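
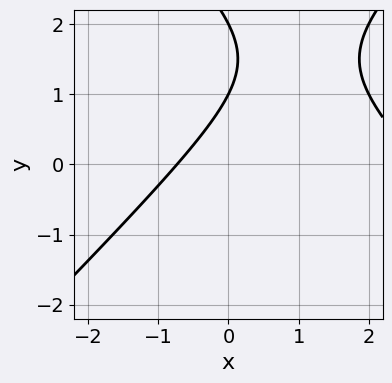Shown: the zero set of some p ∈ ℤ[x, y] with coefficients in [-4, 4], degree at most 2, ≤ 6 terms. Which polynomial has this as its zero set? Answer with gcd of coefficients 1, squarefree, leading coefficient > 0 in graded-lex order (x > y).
1. The degree is 2 — no degree-1 curve has this shape.
2. Reading off the gridlines: among the integer gridlines, it crosses the y-axis at y ∈ {1, 2}.
3. The integer polynomial consistent with all of this is the stated p.

x^2 - y^2 - 2*x + 3*y - 2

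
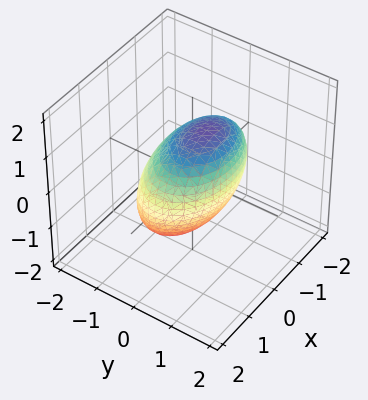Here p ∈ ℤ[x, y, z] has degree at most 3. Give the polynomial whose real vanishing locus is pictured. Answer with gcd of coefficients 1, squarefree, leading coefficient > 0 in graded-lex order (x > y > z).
(a) deg p = 2. The shape is more complex than any degree-1 surface.
(b) Checking where it meets the axes: among the integer gridlines, it crosses the y-axis at y ∈ {-1, 1}.
(c) These observations pin down the coefficients.

x^2 + 2*y^2 - y*z + z^2 - 2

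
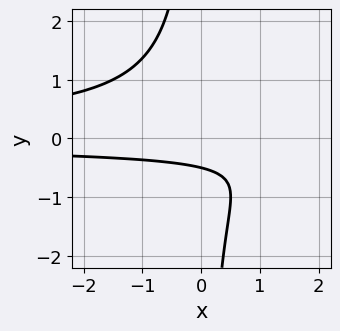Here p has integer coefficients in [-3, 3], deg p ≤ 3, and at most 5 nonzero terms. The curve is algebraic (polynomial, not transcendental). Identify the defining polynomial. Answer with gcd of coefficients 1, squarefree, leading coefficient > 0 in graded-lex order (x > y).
(a) The degree is 3 — a generic line meets the curve in up to 3 points.
(b) From the axis intercepts and sections: it misses every integer gridline on the x-axis.
(c) Matching integer coefficients to the picture gives p.

2*x*y^2 + 2*y + 1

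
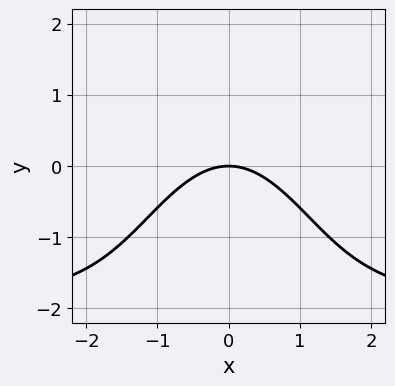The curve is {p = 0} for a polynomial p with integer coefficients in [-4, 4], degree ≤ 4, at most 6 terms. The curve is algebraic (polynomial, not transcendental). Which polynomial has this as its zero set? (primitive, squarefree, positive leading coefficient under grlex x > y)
1. Degree: a generic line meets the curve in up to 3 points, so deg p = 3.
2. Symmetries: it's symmetric under x → −x, forcing even powers of x.
3. From the visible intercepts: one x-axis crossing is at x = 0; it crosses the y-axis at the gridline y = 0.
4. Putting this together gives p.

x^2*y + 2*x^2 + y^2 + 3*y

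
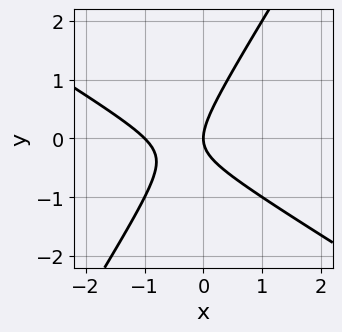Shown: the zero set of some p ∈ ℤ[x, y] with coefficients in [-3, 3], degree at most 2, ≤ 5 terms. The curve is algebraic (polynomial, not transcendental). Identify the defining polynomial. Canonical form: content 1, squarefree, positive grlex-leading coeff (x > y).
x^2 + x*y - y^2 + x

Degree: the shape is more complex than any degree-1 curve, so deg p = 2.
From the axis intercepts and sections: it crosses the y-axis at the gridline y = 0; the x-axis gridline crossings are at x ∈ {-1, 0}.
Matching integer coefficients to the picture gives p.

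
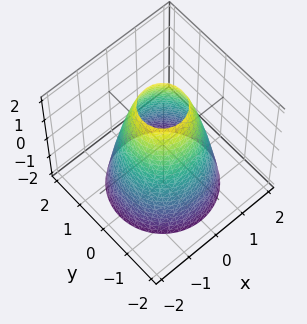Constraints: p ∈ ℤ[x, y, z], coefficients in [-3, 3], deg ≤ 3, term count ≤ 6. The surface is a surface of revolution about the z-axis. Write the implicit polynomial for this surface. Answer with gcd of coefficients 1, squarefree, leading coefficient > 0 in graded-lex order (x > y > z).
2*x^2 + 2*y^2 + z - 3

deg p = 2.
Symmetries: the z-axis is an axis of rotation, so x and y enter only as x² + y².
Checking where it meets the axes: it misses every integer gridline on the z-axis; a circular section at z = -2 has radius between 1 and 2.
The integer polynomial consistent with all of this is the stated p.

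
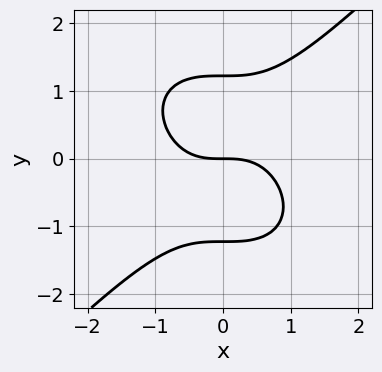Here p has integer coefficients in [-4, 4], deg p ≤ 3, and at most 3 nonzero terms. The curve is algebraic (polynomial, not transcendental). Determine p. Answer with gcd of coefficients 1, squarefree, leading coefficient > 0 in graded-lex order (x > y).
2*x^3 - 2*y^3 + 3*y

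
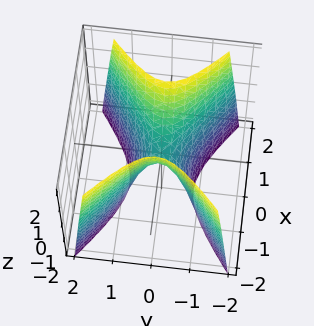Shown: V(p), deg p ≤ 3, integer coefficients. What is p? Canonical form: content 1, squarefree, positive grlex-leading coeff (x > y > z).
2*x^2 - 3*y^2 - z

1. deg p = 2. A hyperbolic paraboloid; a quadric.
2. Symmetries: the y ↦ −y reflection is a symmetry, so y appears only in even powers; the x ↦ −x reflection is a symmetry, so x appears only in even powers.
3. Checking where it meets the axes: it meets the y-axis at y = 0 (among the integer gridlines); one x-axis crossing is at x = 0.
4. Matching integer coefficients to the picture gives p.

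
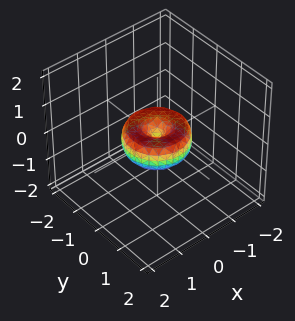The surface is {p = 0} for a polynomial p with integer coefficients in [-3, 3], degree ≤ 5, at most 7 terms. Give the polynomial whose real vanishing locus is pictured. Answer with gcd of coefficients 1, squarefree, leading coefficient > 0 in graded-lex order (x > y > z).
x^4 + 2*x^2*y^2 + y^4 - x^2 - y^2 + z^2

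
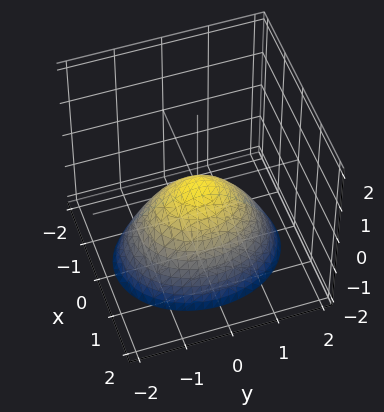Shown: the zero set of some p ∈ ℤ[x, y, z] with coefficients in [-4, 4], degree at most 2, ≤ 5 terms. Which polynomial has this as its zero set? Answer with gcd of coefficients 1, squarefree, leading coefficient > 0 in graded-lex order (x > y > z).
(a) deg p = 2. A paraboloid; a quadric.
(b) Symmetries: mirror symmetry x ↦ −x ⇒ only even powers of x; it's symmetric under y → −y, forcing even powers of y.
(c) From the visible intercepts: it crosses the z-axis at the gridline z = 0; one x-axis crossing is at x = 0; it meets the y-axis at y = 0 (among the integer gridlines).
(d) The integer polynomial consistent with all of this is the stated p.

3*x^2 + 2*y^2 + 3*z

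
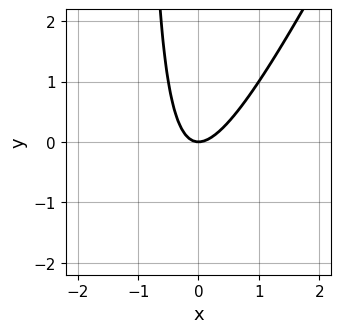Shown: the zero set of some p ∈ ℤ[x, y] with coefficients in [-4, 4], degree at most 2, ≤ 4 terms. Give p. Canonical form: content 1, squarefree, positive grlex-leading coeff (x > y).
Degree: a generic line meets the curve in up to 2 points, so deg p = 2.
Observable constraints: one x-axis crossing is at x = 0; one y-axis crossing is at y = 0.
Assembling these constraints gives the stated polynomial.

2*x^2 - x*y - y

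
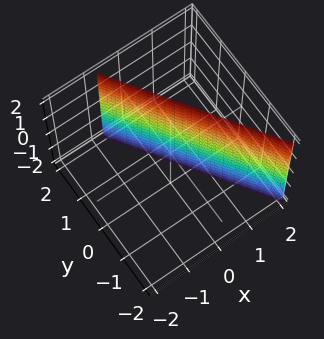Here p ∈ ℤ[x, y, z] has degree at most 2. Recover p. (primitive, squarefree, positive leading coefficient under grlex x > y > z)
First, degree: the surface is flat (a plane), so deg p = 1.
Next, from the visible intercepts: no z-intercept at any integer in the box; it meets the y-axis at y = 1 (among the integer gridlines).
Finally, matching integer coefficients to the picture gives p.

3*x + 2*y - 2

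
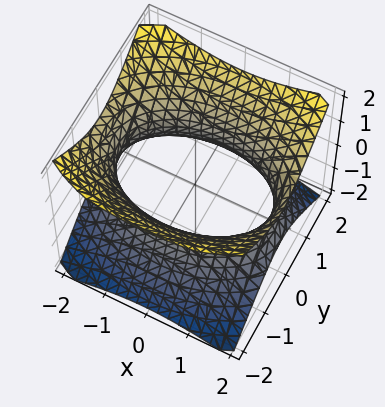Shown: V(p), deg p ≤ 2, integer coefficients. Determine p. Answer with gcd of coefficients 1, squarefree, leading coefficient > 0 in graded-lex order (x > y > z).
x^2 + 2*y^2 - 2*z^2 - 3

(a) deg p = 2. An hourglass — one-sheet hyperboloid; a quadric.
(b) Symmetries: it's symmetric under x → −x, forcing even powers of x; mirror symmetry y ↦ −y ⇒ only even powers of y; the z ↦ −z reflection is a symmetry, so z appears only in even powers.
(c) Against the integer gridlines: no z-intercept at any integer in the box.
(d) Assembling these constraints gives the stated polynomial.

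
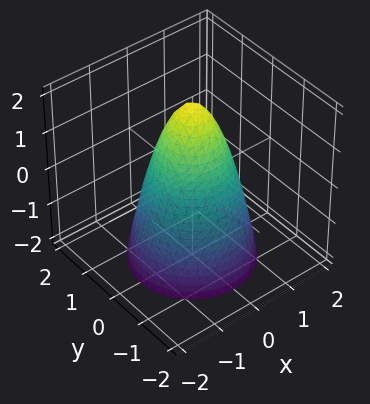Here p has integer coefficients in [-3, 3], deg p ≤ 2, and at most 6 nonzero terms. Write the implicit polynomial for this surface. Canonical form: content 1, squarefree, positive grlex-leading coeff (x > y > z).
2*x^2 + 2*y^2 + z - 2

First, degree: the shape is more complex than any degree-1 surface, so deg p = 2.
Then, symmetries: every cross-section ⟂ z is a circle, so x, y appear only via x² + y².
Next, from the axis intercepts and sections: it crosses the z-axis at the gridline z = 2; the x-axis gridline crossings are at x ∈ {-1, 1}; among the integer gridlines, it crosses the y-axis at y ∈ {-1, 1}.
Finally, assembling these constraints gives the stated polynomial.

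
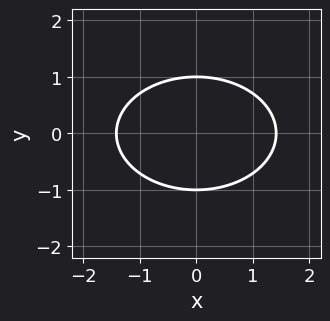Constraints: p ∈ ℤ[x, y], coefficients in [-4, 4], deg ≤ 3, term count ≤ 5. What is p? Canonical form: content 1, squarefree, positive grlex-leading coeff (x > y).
x^2 + 2*y^2 - 2

(a) deg p = 2. A generic line meets the curve in up to 2 points.
(b) Symmetries: mirror symmetry y ↦ −y ⇒ only even powers of y; it's symmetric under x → −x, forcing even powers of x.
(c) Checking where it meets the axes: the y-axis gridline crossings are at y ∈ {-1, 1}.
(d) Fitting integer coefficients to these (and the overall shape) gives p.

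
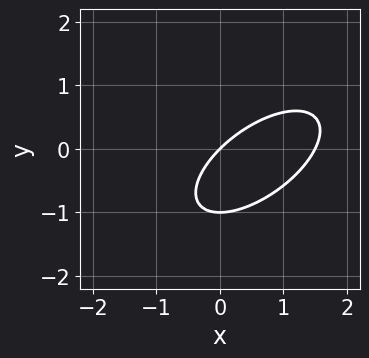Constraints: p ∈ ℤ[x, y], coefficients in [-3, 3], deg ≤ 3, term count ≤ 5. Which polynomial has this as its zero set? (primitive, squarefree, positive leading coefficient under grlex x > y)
2*x^2 - 3*x*y + 3*y^2 - 3*x + 3*y

1. Degree: a generic line meets the curve in up to 2 points, so deg p = 2.
2. Checking where it meets the axes: one x-axis crossing is at x = 0; among the integer gridlines, it crosses the y-axis at y ∈ {-1, 0}.
3. Assembling these constraints gives the stated polynomial.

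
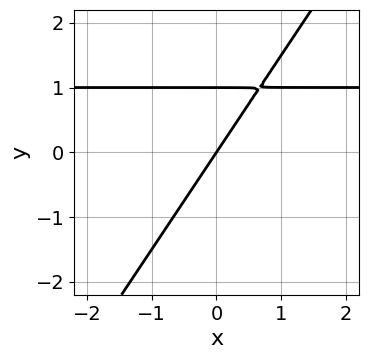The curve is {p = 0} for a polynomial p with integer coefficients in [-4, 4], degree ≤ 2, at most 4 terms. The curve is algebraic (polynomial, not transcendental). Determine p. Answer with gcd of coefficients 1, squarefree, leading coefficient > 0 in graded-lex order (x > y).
3*x*y - 2*y^2 - 3*x + 2*y

The degree is 2 — a generic line meets the curve in up to 2 points.
Checking where it meets the axes: it crosses the x-axis at the gridline x = 0; the y-axis gridline crossings are at y ∈ {0, 1}.
Together with the visible shape, these determine p as stated.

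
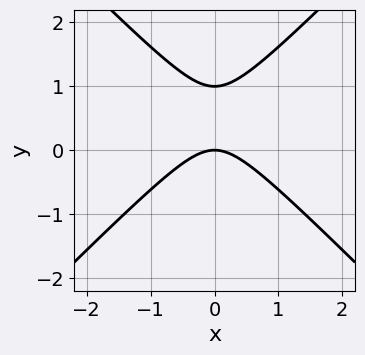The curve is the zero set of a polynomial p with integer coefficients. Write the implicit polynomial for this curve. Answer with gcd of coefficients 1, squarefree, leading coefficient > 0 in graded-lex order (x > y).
x^2 - y^2 + y

(a) The degree is 2 — a generic line meets the curve in up to 2 points.
(b) Symmetries: mirror symmetry x ↦ −x ⇒ only even powers of x.
(c) From the axis intercepts and sections: one x-axis crossing is at x = 0; among the integer gridlines, it crosses the y-axis at y ∈ {0, 1}.
(d) Assembling these constraints gives the stated polynomial.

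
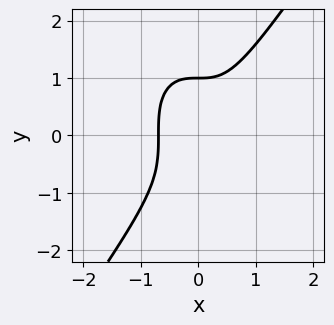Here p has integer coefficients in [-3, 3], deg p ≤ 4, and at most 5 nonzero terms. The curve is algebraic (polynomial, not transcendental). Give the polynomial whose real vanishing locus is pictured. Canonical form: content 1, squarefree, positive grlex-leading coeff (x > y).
3*x^3 - y^3 + 1

deg p = 3. The shape is more complex than any degree-2 curve.
Reading off the gridlines: it crosses the y-axis at the gridline y = 1.
Solving for integer coefficients yields p as stated.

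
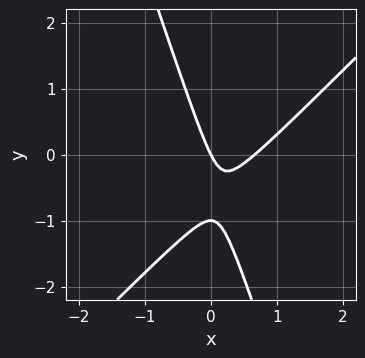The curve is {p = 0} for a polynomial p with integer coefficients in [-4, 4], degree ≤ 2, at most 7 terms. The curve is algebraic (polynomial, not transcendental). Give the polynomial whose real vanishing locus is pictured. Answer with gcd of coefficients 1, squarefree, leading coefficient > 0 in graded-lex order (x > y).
3*x^2 - 2*x*y - y^2 - 2*x - y

The degree is 2 — no degree-1 curve has this shape.
Against the integer gridlines: one x-axis crossing is at x = 0; among the integer gridlines, it crosses the y-axis at y ∈ {-1, 0}.
Together with the visible shape, these determine p as stated.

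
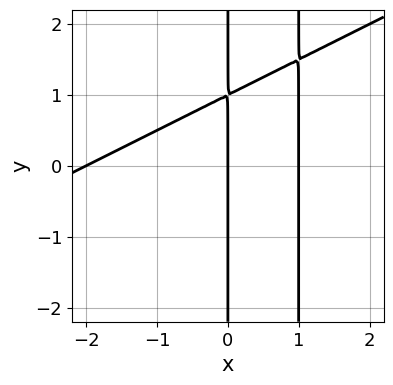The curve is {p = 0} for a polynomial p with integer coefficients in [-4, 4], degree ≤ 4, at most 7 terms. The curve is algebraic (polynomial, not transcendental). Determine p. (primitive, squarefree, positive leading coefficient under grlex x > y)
(a) deg p = 3. A generic line meets the curve in up to 3 points.
(b) Checking where it meets the axes: among the integer gridlines, it crosses the x-axis at x ∈ {-2, 0, 1}; every point of the y-axis in the box is on the curve.
(c) Assembling these constraints gives the stated polynomial.

x^3 - 2*x^2*y + x^2 + 2*x*y - 2*x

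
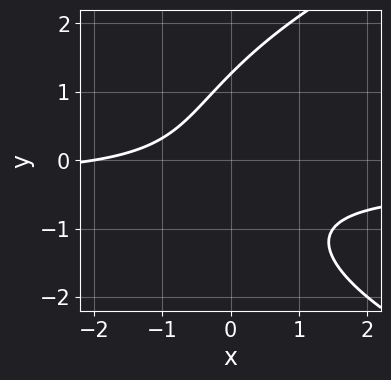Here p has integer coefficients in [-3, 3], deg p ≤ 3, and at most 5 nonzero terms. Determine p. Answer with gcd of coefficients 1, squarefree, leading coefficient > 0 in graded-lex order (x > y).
y^3 - 3*x*y - x - 2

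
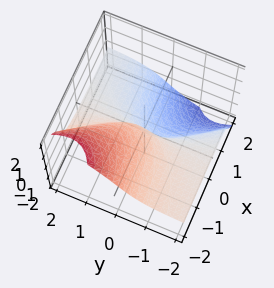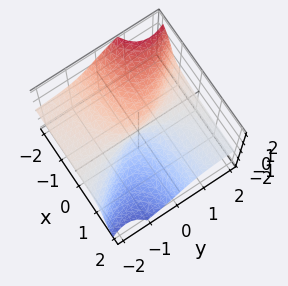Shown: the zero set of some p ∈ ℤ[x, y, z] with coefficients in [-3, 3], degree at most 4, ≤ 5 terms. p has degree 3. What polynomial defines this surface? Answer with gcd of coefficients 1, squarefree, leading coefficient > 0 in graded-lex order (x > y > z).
First, degree: a generic line meets the surface in up to 3 points, so deg p = 3.
Then, against the integer gridlines: one x-axis crossing is at x = 0; it meets the z-axis at z = 0 (among the integer gridlines); the visible y-axis segment lies entirely on the surface.
Finally, these observations pin down the coefficients.

3*x*y*z + 3*y^2*z - 2*y*z^2 + 2*z^3 + 2*x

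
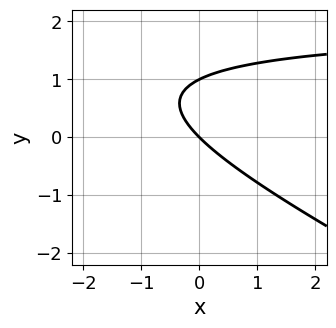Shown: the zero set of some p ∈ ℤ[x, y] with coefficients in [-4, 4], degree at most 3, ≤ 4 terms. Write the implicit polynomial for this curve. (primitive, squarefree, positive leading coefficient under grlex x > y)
1. Degree: no degree-1 curve has this shape, so deg p = 2.
2. Observable constraints: one x-axis crossing is at x = 0; among the integer gridlines, it crosses the y-axis at y ∈ {0, 1}.
3. The integer polynomial consistent with all of this is the stated p.

x*y + 2*y^2 - 2*x - 2*y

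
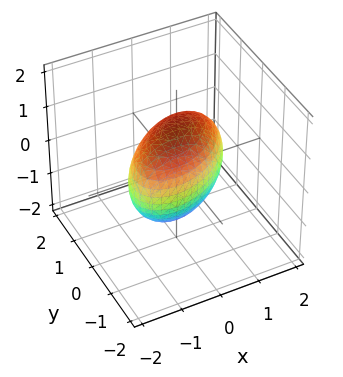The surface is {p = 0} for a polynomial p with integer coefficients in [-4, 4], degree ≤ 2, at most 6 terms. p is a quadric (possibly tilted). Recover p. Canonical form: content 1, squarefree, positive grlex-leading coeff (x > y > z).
deg p = 2. The shape is more complex than any degree-1 surface.
From the axis intercepts and sections: the y-axis gridline crossings are at y ∈ {-1, 1}.
Assembling these constraints gives the stated polynomial.

2*x^2 - 2*x*y + 3*y^2 + 2*z^2 - 3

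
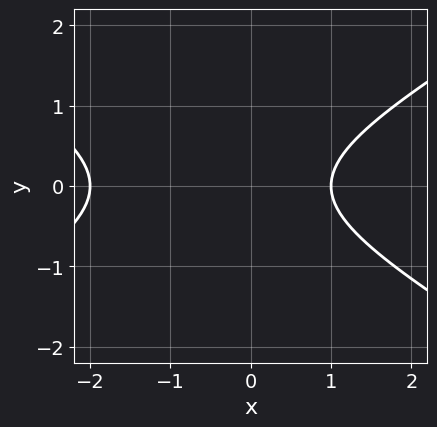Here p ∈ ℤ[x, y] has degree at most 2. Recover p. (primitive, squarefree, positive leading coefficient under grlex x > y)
First, the degree is 2 — no degree-1 curve has this shape.
Then, symmetries: the y ↦ −y reflection is a symmetry, so y appears only in even powers.
Then, from the axis intercepts and sections: the x-axis gridline crossings are at x ∈ {-2, 1}; it misses every integer gridline on the y-axis.
Finally, assembling these constraints gives the stated polynomial.

x^2 - 3*y^2 + x - 2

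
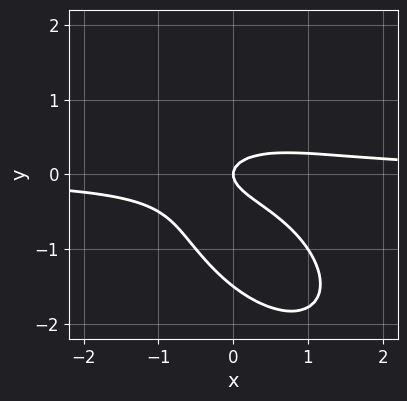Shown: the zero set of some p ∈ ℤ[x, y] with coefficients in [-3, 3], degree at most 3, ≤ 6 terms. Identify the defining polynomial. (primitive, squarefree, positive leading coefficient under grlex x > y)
First, deg p = 3.
Then, checking where it meets the axes: one y-axis crossing is at y = 0; it crosses the x-axis at the gridline x = 0.
Finally, putting this together gives p.

2*x^2*y + 2*x*y^2 + 2*y^3 + 3*y^2 - x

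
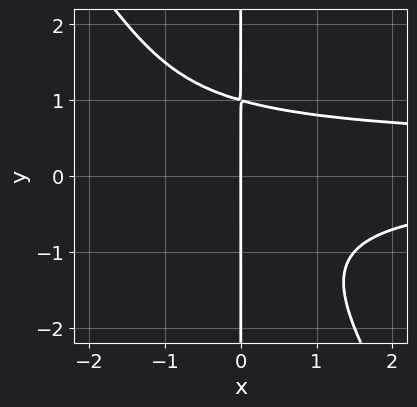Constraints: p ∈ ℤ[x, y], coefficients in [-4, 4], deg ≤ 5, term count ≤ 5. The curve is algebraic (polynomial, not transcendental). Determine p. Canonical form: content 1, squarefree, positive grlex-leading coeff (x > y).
deg p = 4. The shape is more complex than any degree-3 curve.
Reading off the gridlines: one x-axis crossing is at x = 0; every point of the y-axis in the box is on the curve.
Putting this together gives p.

3*x^2*y^2 + 2*x*y^3 - x^2*y + x*y - 3*x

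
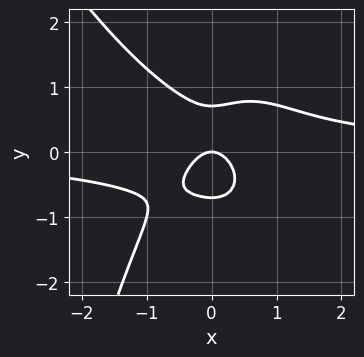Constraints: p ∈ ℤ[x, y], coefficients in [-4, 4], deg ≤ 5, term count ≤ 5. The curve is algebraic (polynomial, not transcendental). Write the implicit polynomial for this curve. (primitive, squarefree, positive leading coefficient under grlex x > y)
(a) The degree is 4 — the shape is more complex than any degree-3 curve.
(b) Against the integer gridlines: it crosses the x-axis at the gridline x = 0; it meets the y-axis at y = 0 (among the integer gridlines).
(c) The integer polynomial consistent with all of this is the stated p.

2*x^3*y + x^2*y^2 + 2*y^3 - 2*x^2 - y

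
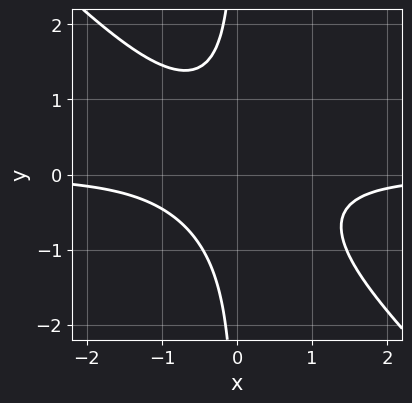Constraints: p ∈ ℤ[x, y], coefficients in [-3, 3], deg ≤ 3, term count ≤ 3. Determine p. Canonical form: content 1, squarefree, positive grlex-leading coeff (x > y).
First, deg p = 3. The shape is more complex than any degree-2 curve.
Next, against the integer gridlines: it misses every integer gridline on the x-axis; it misses every integer gridline on the y-axis.
Finally, these observations pin down the coefficients.

3*x^2*y + 3*x*y^2 + 2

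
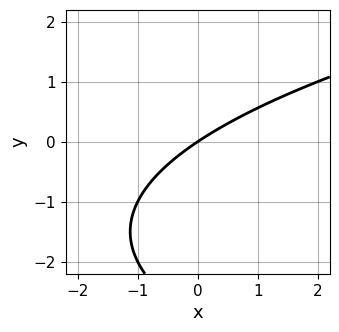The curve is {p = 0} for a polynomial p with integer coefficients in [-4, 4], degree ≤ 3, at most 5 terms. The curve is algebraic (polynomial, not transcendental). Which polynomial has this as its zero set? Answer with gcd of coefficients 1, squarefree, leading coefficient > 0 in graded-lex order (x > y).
y^2 - 2*x + 3*y

(a) Degree: the shape is more complex than any degree-1 curve, so deg p = 2.
(b) Against the integer gridlines: one y-axis crossing is at y = 0; one x-axis crossing is at x = 0.
(c) Assembling these constraints gives the stated polynomial.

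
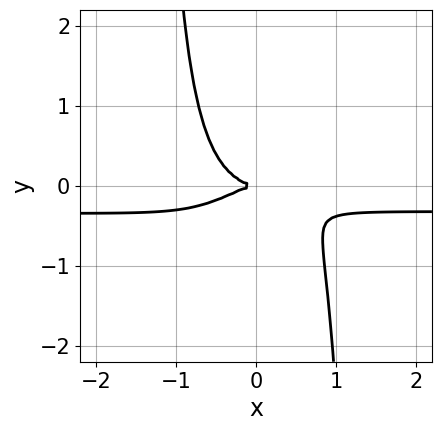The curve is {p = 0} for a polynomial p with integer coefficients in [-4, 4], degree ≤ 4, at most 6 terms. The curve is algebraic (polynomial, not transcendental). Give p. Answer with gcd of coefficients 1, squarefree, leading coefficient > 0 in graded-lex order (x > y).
3*x^3*y - x^2*y^2 + x^3 + 2*y^2

1. The degree is 4 — the shape is more complex than any degree-3 curve.
2. Reading off the gridlines: it crosses the y-axis at the gridline y = 0; it crosses the x-axis at the gridline x = 0.
3. Matching integer coefficients to the picture gives p.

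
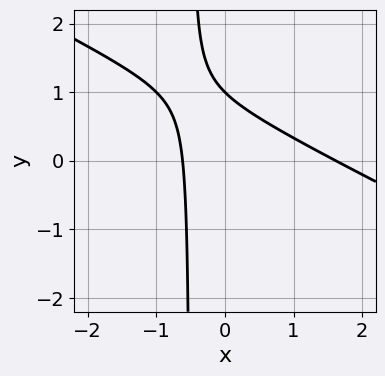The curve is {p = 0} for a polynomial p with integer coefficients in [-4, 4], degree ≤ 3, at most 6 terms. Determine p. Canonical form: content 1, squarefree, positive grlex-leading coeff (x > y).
x^2 + 2*x*y - x + y - 1

1. deg p = 2. A generic line meets the curve in up to 2 points.
2. From the visible intercepts: it meets the y-axis at y = 1 (among the integer gridlines).
3. These observations pin down the coefficients.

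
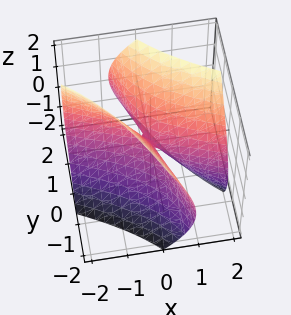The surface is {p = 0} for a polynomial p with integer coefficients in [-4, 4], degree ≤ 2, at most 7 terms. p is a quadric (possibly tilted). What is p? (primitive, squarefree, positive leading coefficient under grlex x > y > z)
x^2 + 3*x*y - x*z + y^2 - z^2

(a) Degree: no degree-1 surface has this shape, so deg p = 2.
(b) Against the integer gridlines: it crosses the x-axis at the gridline x = 0; one y-axis crossing is at y = 0.
(c) Fitting integer coefficients to these (and the overall shape) gives p.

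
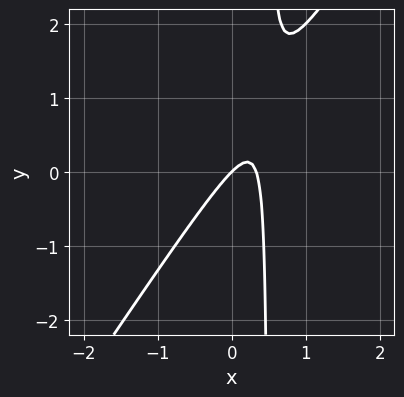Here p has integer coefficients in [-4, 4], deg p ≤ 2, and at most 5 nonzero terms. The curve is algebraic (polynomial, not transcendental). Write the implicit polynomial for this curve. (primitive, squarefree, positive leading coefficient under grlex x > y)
deg p = 2. The shape is more complex than any degree-1 curve.
Checking where it meets the axes: one x-axis crossing is at x = 0; one y-axis crossing is at y = 0.
These observations pin down the coefficients.

3*x^2 - 2*x*y - x + y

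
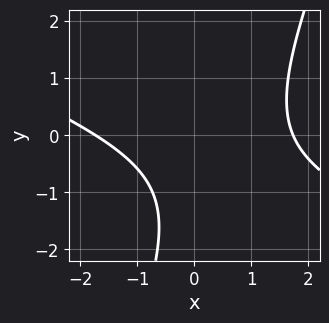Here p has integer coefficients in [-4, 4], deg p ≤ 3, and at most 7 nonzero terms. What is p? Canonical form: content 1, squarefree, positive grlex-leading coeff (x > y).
First, deg p = 2.
Then, reading off the gridlines: it misses every integer gridline on the y-axis.
Finally, these observations pin down the coefficients.

x^2 + 2*x*y - y^2 - 2*y - 3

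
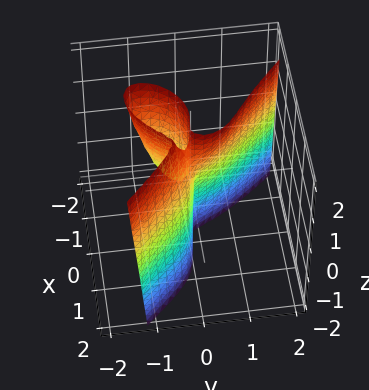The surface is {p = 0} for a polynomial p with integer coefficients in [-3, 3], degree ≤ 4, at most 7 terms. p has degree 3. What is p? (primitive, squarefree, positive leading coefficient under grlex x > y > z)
2*x^3 + 2*y^3 - x^2 + 3*x*y - y*z

First, deg p = 3. The shape is more complex than any degree-2 surface.
Next, observable constraints: it crosses the x-axis at the gridline x = 0; the visible z-axis segment lies entirely on the surface.
Finally, together with the visible shape, these determine p as stated.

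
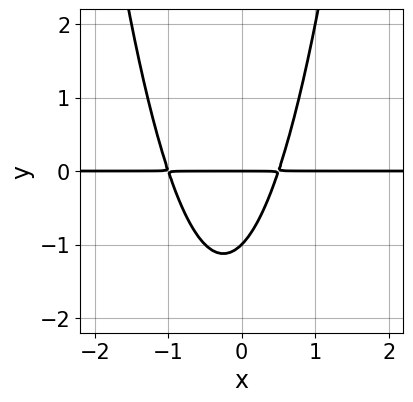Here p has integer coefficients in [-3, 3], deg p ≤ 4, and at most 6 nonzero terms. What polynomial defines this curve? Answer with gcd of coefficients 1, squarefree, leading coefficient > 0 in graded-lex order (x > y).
(a) deg p = 3.
(b) Against the integer gridlines: the visible x-axis segment lies entirely on the curve; among the integer gridlines, it crosses the y-axis at y ∈ {-1, 0}.
(c) Assembling these constraints gives the stated polynomial.

2*x^2*y + x*y - y^2 - y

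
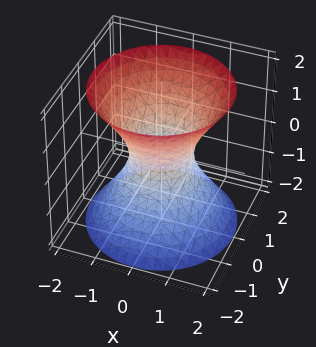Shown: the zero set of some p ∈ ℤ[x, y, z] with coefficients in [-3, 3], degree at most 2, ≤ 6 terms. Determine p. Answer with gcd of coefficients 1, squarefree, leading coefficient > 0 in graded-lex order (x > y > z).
3*x^2 + 3*y^2 - 2*z^2 - 2

The degree is 2 — an hourglass — one-sheet hyperboloid; a quadric.
Symmetries: it's symmetric under z → −z, forcing even powers of z; the surface is invariant under rotation about z: p = q(x² + y², z).
Reading off the gridlines: the surface avoids every integer z-axis point in the box; a circular section at z = -2 has radius between 1 and 2.
Putting this together gives p.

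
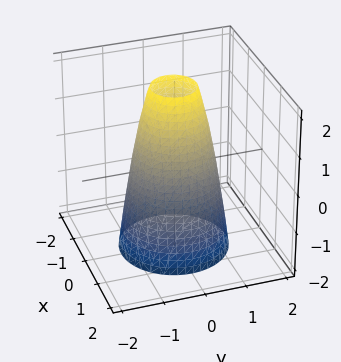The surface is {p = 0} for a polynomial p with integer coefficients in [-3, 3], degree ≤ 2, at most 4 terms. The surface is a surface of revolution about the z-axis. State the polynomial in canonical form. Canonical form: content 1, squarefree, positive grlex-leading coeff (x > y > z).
3*x^2 + 3*y^2 + z - 3

1. deg p = 2.
2. Symmetries: rotational symmetry about the z-axis ⇒ p depends on x, y only through x² + y².
3. From the visible intercepts: a circular section at z = 2 has radius between 0 and 1; the surface avoids every integer z-axis point in the box.
4. Solving for integer coefficients yields p as stated.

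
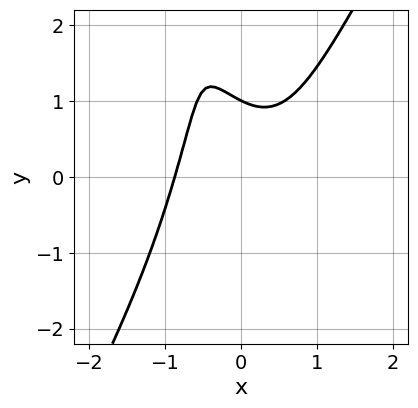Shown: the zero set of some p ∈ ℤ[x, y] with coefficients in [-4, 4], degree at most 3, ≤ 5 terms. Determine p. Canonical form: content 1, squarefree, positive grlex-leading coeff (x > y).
The degree is 3 — no degree-2 curve has this shape.
Checking where it meets the axes: it meets the y-axis at y = 1 (among the integer gridlines).
The integer polynomial consistent with all of this is the stated p.

3*x^3 - x*y^2 - 2*y + 2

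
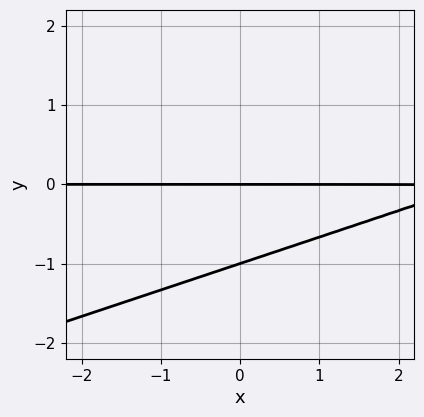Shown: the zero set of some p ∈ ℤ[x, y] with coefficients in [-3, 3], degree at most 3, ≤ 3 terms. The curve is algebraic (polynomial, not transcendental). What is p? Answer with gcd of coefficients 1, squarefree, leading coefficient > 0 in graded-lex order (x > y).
x*y - 3*y^2 - 3*y

(a) deg p = 2.
(b) Observable constraints: every point of the x-axis in the box is on the curve; among the integer gridlines, it crosses the y-axis at y ∈ {-1, 0}.
(c) Putting this together gives p.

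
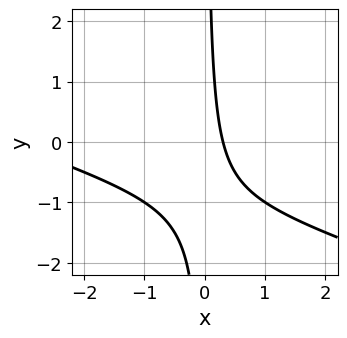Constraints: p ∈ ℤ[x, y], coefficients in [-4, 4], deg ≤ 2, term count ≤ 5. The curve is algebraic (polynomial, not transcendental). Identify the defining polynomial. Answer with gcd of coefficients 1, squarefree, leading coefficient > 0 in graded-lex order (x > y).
x^2 + 3*x*y + 3*x - 1

(a) deg p = 2. The shape is more complex than any degree-1 curve.
(b) Reading off the gridlines: no y-intercept at any integer in the box.
(c) Assembling these constraints gives the stated polynomial.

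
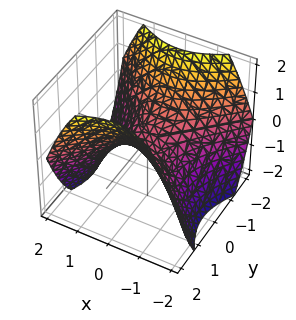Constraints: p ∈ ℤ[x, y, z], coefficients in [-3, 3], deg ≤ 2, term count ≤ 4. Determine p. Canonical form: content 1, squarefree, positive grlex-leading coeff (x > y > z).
2*x^2 - 2*y^2 + 3*z

First, deg p = 2.
Next, symmetries: it's symmetric under y → −y, forcing even powers of y; mirror symmetry x ↦ −x ⇒ only even powers of x.
Then, observable constraints: one x-axis crossing is at x = 0; it meets the z-axis at z = 0 (among the integer gridlines); it crosses the y-axis at the gridline y = 0.
Finally, fitting integer coefficients to these (and the overall shape) gives p.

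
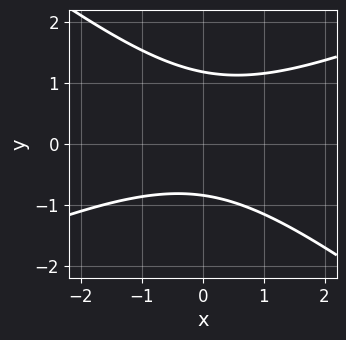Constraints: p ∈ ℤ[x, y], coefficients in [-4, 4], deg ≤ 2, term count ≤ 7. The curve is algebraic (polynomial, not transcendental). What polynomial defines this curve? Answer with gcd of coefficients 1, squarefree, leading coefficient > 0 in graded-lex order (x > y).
x^2 - x*y - 3*y^2 + y + 3

(a) deg p = 2. The shape is more complex than any degree-1 curve.
(b) From the axis intercepts and sections: no x-intercept at any integer in the box.
(c) Fitting integer coefficients to these (and the overall shape) gives p.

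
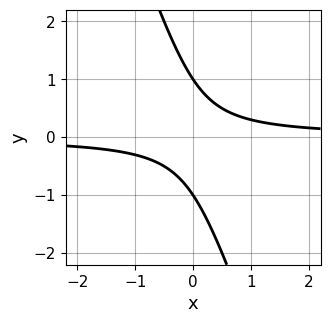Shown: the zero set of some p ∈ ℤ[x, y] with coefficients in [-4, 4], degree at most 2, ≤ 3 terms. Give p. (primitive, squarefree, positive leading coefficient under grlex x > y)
1. Degree: a generic line meets the curve in up to 2 points, so deg p = 2.
2. From the visible intercepts: among the integer gridlines, it crosses the y-axis at y ∈ {-1, 1}; it misses every integer gridline on the x-axis.
3. Solving for integer coefficients yields p as stated.

3*x*y + y^2 - 1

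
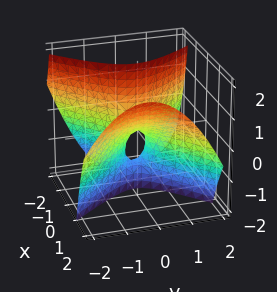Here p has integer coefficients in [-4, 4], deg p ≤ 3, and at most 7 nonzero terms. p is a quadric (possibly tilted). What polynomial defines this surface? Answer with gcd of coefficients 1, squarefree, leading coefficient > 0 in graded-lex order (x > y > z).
(a) The degree is 2 — no degree-1 surface has this shape.
(b) Reading off the gridlines: one y-axis crossing is at y = 0; it meets the z-axis at z = 0 (among the integer gridlines); one x-axis crossing is at x = 0.
(c) Assembling these constraints gives the stated polynomial.

3*x^2 - x*y - 3*x*z - 3*y^2 - z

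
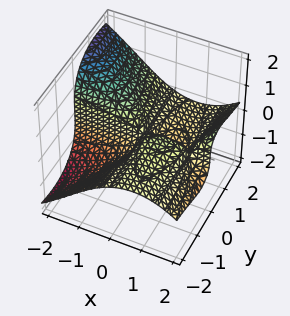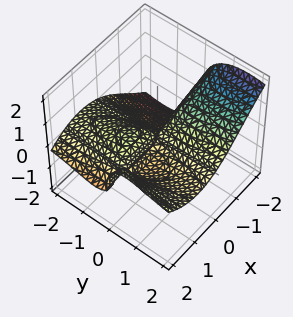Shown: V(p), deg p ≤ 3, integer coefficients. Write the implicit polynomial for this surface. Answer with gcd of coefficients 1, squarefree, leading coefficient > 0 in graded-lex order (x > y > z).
2*x^2*y - 3*y^2*z - 2*z^3 - 3*x*y

(a) The degree is 3 — a generic line meets the surface in up to 3 points.
(b) From the visible intercepts: the visible y-axis segment lies entirely on the surface; every point of the x-axis in the box is on the surface; one z-axis crossing is at z = 0.
(c) Together with the visible shape, these determine p as stated.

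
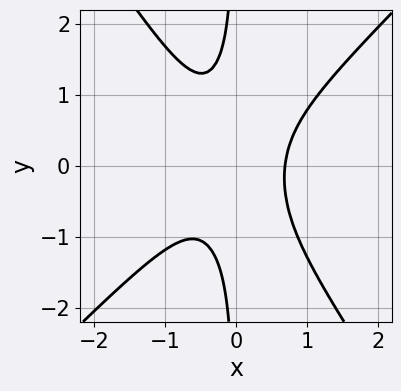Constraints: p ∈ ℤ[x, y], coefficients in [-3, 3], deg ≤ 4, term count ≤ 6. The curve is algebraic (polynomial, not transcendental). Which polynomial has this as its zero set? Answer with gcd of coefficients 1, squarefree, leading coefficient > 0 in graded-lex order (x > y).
First, the degree is 3 — a generic line meets the curve in up to 3 points.
Then, checking where it meets the axes: the curve avoids every integer y-axis point in the box.
Finally, assembling these constraints gives the stated polynomial.

3*x^3 - x^2*y - 2*x*y^2 - 1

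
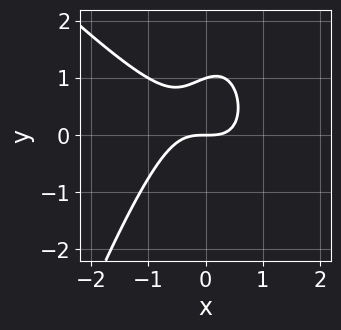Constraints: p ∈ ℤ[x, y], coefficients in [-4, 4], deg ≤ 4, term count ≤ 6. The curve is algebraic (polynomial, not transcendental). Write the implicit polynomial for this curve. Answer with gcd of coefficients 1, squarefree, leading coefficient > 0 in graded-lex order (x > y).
First, degree: no degree-2 curve has this shape, so deg p = 3.
Then, from the visible intercepts: among the integer gridlines, it crosses the y-axis at y ∈ {0, 1}; it crosses the x-axis at the gridline x = 0.
Finally, putting this together gives p.

3*x^3 + 2*x^2*y - x*y^2 + 3*y^2 - 3*y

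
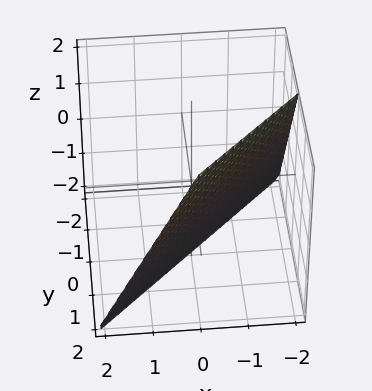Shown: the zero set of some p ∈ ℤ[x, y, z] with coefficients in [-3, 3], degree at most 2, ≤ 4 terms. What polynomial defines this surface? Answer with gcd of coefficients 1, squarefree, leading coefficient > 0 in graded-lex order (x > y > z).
2*x - 2*y + z + 2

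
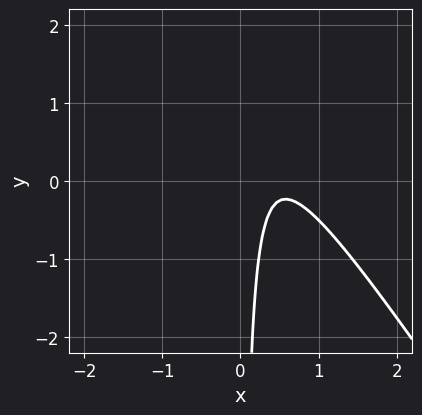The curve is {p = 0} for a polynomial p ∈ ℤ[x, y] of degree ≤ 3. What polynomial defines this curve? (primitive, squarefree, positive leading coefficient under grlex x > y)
3*x^2 + 2*x*y - 3*x + 1

First, degree: the shape is more complex than any degree-1 curve, so deg p = 2.
Then, against the integer gridlines: no y-intercept at any integer in the box; it misses every integer gridline on the x-axis.
Finally, putting this together gives p.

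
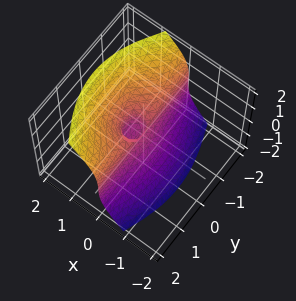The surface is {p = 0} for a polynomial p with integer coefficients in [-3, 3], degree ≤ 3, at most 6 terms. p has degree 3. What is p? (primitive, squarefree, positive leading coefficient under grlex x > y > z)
3*x^3 + 2*x*y^2 - z^3 - 2*x^2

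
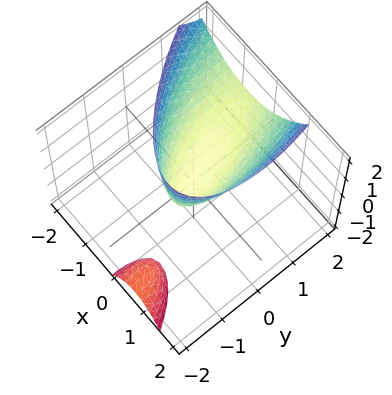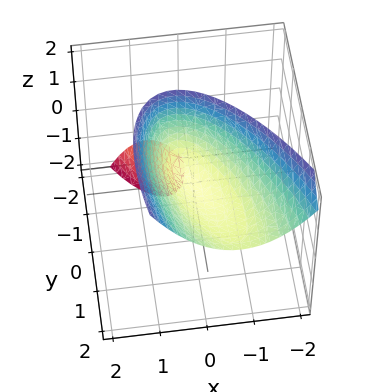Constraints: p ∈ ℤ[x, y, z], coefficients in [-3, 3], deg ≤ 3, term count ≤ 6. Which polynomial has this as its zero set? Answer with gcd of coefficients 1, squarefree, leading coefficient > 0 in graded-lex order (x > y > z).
3*x^2 + 2*x*y + y^2 - 2*y*z - 2*z

(a) The picture has 2 separate pieces.
(b) deg p = 2.
(c) From the axis intercepts and sections: it crosses the x-axis at the gridline x = 0; it meets the y-axis at y = 0 (among the integer gridlines); it meets the z-axis at z = 0 (among the integer gridlines).
(d) Putting this together gives p.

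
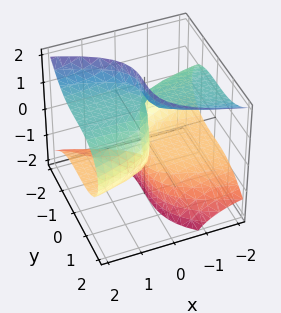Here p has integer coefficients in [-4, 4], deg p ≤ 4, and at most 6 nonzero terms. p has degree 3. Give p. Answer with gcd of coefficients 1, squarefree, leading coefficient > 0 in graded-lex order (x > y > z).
2*x*z^2 + y^3 - x*z - 2*x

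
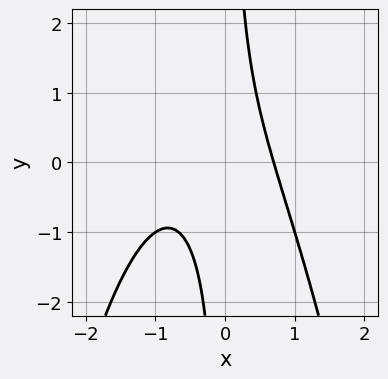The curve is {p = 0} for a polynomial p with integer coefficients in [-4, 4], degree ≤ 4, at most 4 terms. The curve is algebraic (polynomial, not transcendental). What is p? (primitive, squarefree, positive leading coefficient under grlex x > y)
1. Degree: a generic line meets the curve in up to 3 points, so deg p = 3.
2. Checking where it meets the axes: no y-intercept at any integer in the box.
3. These observations pin down the coefficients.

3*x^3 + 2*x^2 + 3*x*y - 2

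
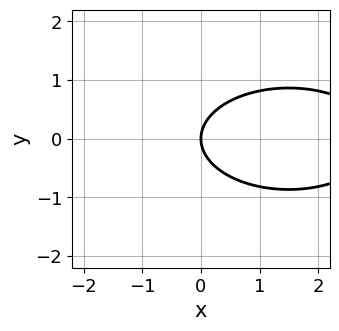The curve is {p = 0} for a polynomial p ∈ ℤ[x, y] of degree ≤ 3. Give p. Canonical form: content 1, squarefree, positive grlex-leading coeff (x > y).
1. The degree is 2 — no degree-1 curve has this shape.
2. Symmetries: mirror symmetry y ↦ −y ⇒ only even powers of y.
3. Checking where it meets the axes: it meets the y-axis at y = 0 (among the integer gridlines); one x-axis crossing is at x = 0.
4. Matching integer coefficients to the picture gives p.

x^2 + 3*y^2 - 3*x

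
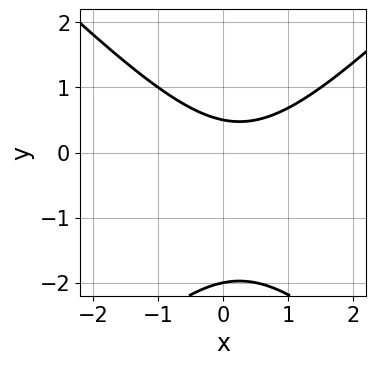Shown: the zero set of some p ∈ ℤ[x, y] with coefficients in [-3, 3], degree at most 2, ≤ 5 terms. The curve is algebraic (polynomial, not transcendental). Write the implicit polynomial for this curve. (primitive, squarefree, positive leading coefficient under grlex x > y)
2*x^2 - 2*y^2 - x - 3*y + 2

Degree: no degree-1 curve has this shape, so deg p = 2.
Reading off the gridlines: no x-intercept at any integer in the box; it crosses the y-axis at the gridline y = -2.
Assembling these constraints gives the stated polynomial.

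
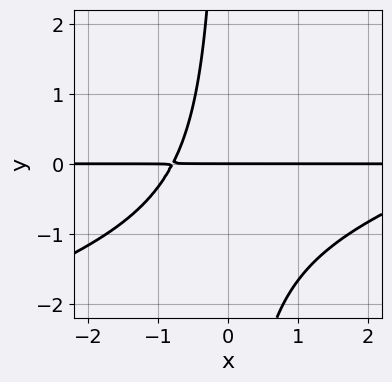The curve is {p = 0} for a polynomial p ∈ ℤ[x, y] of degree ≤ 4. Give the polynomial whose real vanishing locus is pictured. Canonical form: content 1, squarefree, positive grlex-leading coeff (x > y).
x^2*y - 3*x*y^2 - 3*x*y - 3*y

(a) Degree: a generic line meets the curve in up to 3 points, so deg p = 3.
(b) Observable constraints: one y-axis crossing is at y = 0; the visible x-axis segment lies entirely on the curve.
(c) The integer polynomial consistent with all of this is the stated p.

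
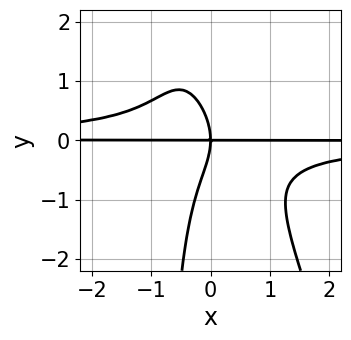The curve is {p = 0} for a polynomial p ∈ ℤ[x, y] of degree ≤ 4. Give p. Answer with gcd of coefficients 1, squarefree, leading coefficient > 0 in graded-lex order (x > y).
3*x^2*y^2 + x*y^3 + y^3 + 2*x*y

Degree: no degree-3 curve has this shape, so deg p = 4.
Against the integer gridlines: the visible x-axis segment lies entirely on the curve; it crosses the y-axis at the gridline y = 0.
Matching integer coefficients to the picture gives p.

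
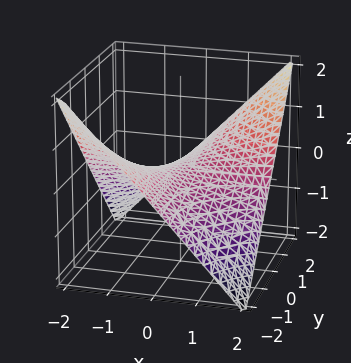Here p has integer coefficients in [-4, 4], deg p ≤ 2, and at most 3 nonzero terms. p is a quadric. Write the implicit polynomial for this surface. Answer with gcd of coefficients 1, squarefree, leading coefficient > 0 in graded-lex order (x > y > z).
x*y - 2*z

First, deg p = 2. A saddle surface; a quadric.
Then, checking where it meets the axes: the visible x-axis segment lies entirely on the surface; one z-axis crossing is at z = 0.
Finally, solving for integer coefficients yields p as stated. Check: (0, -1, 0) on the y-axis lies on the surface, and p(0, -1, 0) = 0. ✓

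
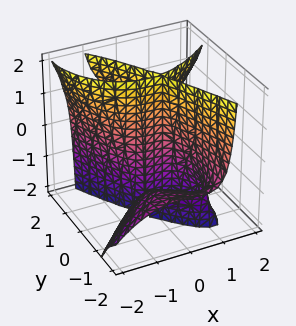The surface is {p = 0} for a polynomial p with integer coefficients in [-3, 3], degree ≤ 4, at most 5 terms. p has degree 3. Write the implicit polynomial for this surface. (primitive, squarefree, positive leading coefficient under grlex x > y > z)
2*x^3 - 3*x*y*z - 2*y^2*z - x*y + 2*y

The picture has 2 separate pieces.
Degree: a generic line meets the surface in up to 3 points, so deg p = 3.
Observable constraints: every point of the z-axis in the box is on the surface; one y-axis crossing is at y = 0; it crosses the x-axis at the gridline x = 0.
Fitting integer coefficients to these (and the overall shape) gives p.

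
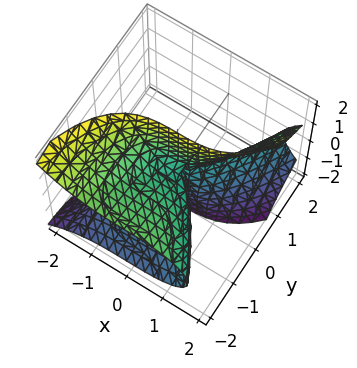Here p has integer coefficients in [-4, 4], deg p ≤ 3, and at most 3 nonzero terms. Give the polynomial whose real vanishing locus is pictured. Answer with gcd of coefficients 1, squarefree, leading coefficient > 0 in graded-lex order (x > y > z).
x^3 - 2*y*z^2 - y^2

deg p = 3. No degree-2 surface has this shape.
From the visible intercepts: one x-axis crossing is at x = 0; the visible z-axis segment lies entirely on the surface; it meets the y-axis at y = 0 (among the integer gridlines).
Together with the visible shape, these determine p as stated.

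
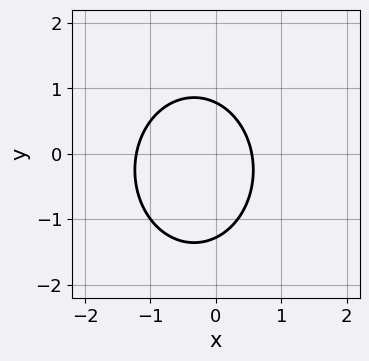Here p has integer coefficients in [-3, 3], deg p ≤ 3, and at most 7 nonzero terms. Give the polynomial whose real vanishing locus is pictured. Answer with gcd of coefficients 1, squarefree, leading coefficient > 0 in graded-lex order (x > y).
1. Degree: the shape is more complex than any degree-1 curve, so deg p = 2.
2. Putting this together gives p.

3*x^2 + 2*y^2 + 2*x + y - 2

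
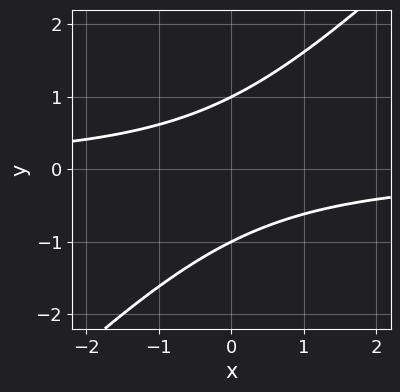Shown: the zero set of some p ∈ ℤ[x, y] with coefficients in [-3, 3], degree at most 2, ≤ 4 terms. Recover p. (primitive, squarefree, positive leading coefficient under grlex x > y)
1. deg p = 2. A generic line meets the curve in up to 2 points.
2. From the visible intercepts: among the integer gridlines, it crosses the y-axis at y ∈ {-1, 1}; no x-intercept at any integer in the box.
3. Matching integer coefficients to the picture gives p.

x*y - y^2 + 1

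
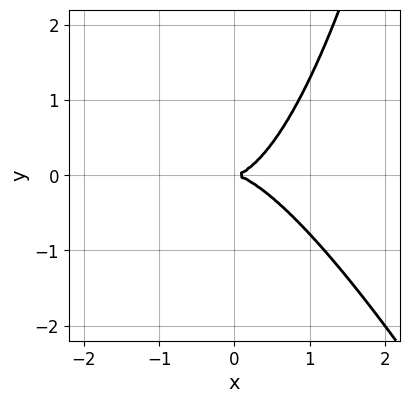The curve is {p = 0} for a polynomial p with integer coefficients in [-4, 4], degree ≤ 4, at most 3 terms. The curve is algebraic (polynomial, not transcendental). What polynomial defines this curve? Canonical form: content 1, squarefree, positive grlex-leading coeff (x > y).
2*x^3 + x^2*y - 2*y^2

First, the degree is 3 — no degree-2 curve has this shape.
Then, checking where it meets the axes: one y-axis crossing is at y = 0; one x-axis crossing is at x = 0.
Finally, assembling these constraints gives the stated polynomial.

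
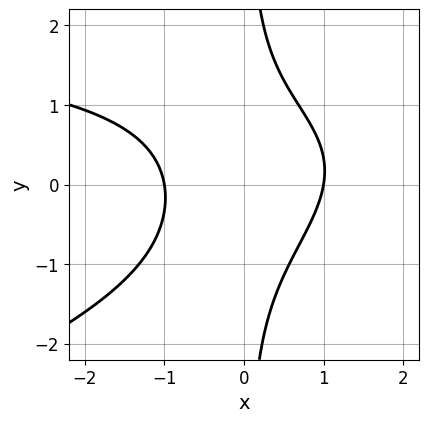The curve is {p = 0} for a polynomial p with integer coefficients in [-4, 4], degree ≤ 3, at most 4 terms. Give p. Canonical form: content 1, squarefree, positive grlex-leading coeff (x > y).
x^2*y - 3*x*y^2 - 3*x^2 + 3

1. The degree is 3 — a generic line meets the curve in up to 3 points.
2. Reading off the gridlines: the x-axis gridline crossings are at x ∈ {-1, 1}; the curve avoids every integer y-axis point in the box.
3. Matching integer coefficients to the picture gives p.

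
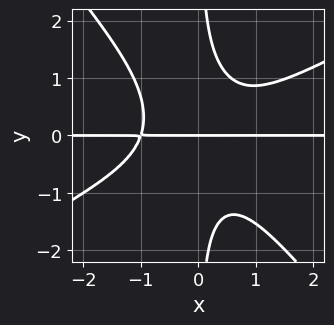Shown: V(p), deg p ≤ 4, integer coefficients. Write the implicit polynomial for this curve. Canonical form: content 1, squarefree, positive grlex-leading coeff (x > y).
2*x^3*y - 2*x^2*y^2 - 3*x*y^3 + 2*y

(a) Degree: the shape is more complex than any degree-3 curve, so deg p = 4.
(b) From the visible intercepts: every point of the x-axis in the box is on the curve; it meets the y-axis at y = 0 (among the integer gridlines).
(c) Solving for integer coefficients yields p as stated.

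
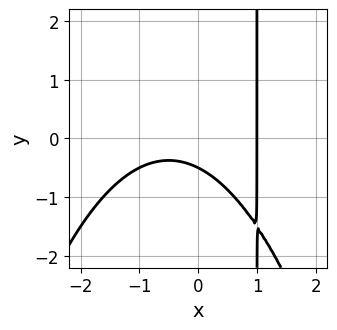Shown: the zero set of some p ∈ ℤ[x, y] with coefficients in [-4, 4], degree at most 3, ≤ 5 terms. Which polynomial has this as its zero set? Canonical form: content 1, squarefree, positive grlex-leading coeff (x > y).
(a) Degree: no degree-2 curve has this shape, so deg p = 3.
(b) Checking where it meets the axes: it meets the x-axis at x = 1 (among the integer gridlines).
(c) Fitting integer coefficients to these (and the overall shape) gives p.

x^3 + 2*x*y - 2*y - 1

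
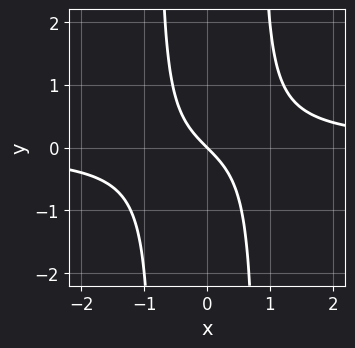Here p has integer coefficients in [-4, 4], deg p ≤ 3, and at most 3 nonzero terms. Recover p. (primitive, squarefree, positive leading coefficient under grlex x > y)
1. Degree: the shape is more complex than any degree-2 curve, so deg p = 3.
2. From the visible intercepts: it meets the x-axis at x = 0 (among the integer gridlines); one y-axis crossing is at y = 0.
3. The integer polynomial consistent with all of this is the stated p.

3*x^2*y - 2*x - 2*y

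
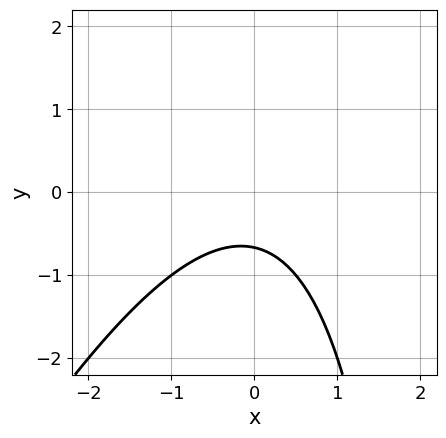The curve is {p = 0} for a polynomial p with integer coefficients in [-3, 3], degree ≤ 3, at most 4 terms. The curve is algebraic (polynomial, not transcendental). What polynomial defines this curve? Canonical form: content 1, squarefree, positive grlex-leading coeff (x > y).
The degree is 2 — no degree-1 curve has this shape.
From the visible intercepts: it misses every integer gridline on the x-axis.
The integer polynomial consistent with all of this is the stated p.

2*x^2 - x*y + 3*y + 2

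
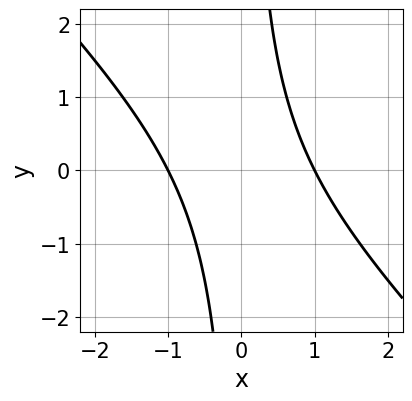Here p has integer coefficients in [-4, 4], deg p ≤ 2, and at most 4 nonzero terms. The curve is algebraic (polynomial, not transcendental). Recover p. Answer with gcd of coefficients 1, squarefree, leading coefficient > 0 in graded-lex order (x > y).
x^2 + x*y - 1

Degree: the shape is more complex than any degree-1 curve, so deg p = 2.
From the visible intercepts: the x-axis gridline crossings are at x ∈ {-1, 1}; the curve avoids every integer y-axis point in the box.
Solving for integer coefficients yields p as stated.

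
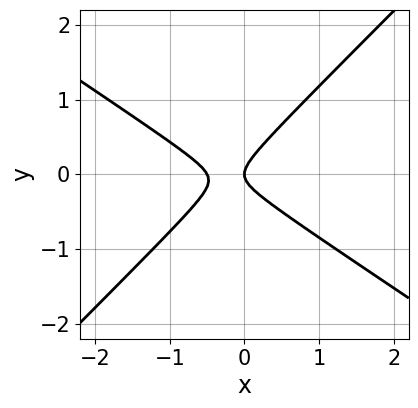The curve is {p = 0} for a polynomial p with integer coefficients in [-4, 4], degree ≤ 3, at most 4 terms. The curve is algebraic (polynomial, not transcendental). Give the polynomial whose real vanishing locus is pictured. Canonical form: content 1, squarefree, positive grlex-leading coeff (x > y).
2*x^2 + x*y - 3*y^2 + x

1. Degree: no degree-1 curve has this shape, so deg p = 2.
2. Reading off the gridlines: it crosses the x-axis at the gridline x = 0; it meets the y-axis at y = 0 (among the integer gridlines).
3. The integer polynomial consistent with all of this is the stated p.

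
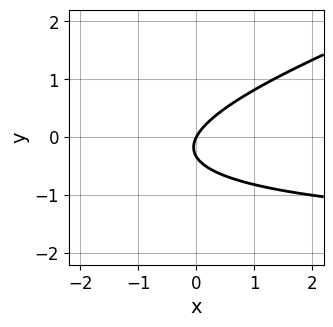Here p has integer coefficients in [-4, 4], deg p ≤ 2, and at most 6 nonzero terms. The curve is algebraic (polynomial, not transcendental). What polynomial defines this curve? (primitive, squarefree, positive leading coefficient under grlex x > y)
x*y - 3*y^2 + 2*x - y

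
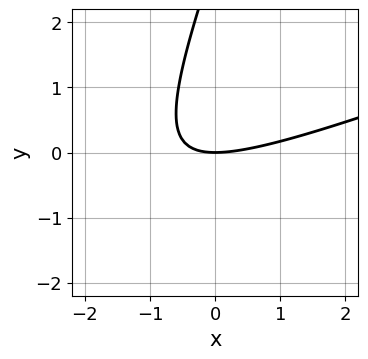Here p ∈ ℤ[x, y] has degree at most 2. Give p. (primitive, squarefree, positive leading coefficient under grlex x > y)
x^2 - 3*x*y + y^2 - 3*y

The degree is 2 — no degree-1 curve has this shape.
From the visible intercepts: it crosses the y-axis at the gridline y = 0; it crosses the x-axis at the gridline x = 0.
Fitting integer coefficients to these (and the overall shape) gives p.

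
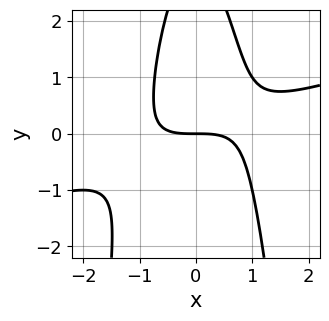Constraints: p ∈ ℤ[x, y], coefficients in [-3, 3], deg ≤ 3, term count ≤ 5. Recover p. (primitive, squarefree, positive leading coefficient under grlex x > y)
x^3 - 3*x^2*y - y^2 + 3*y

(a) deg p = 3. No degree-2 curve has this shape.
(b) From the visible intercepts: it crosses the y-axis at the gridline y = 0; it crosses the x-axis at the gridline x = 0.
(c) Putting this together gives p.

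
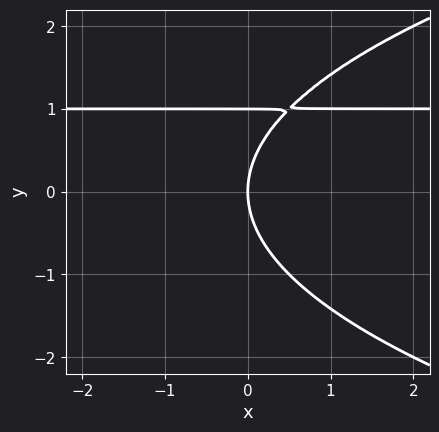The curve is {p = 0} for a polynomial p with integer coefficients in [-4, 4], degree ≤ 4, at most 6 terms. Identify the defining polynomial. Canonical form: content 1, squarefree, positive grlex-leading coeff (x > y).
y^3 - 2*x*y - y^2 + 2*x

deg p = 3.
From the axis intercepts and sections: it crosses the x-axis at the gridline x = 0; the y-axis gridline crossings are at y ∈ {0, 1}.
Fitting integer coefficients to these (and the overall shape) gives p.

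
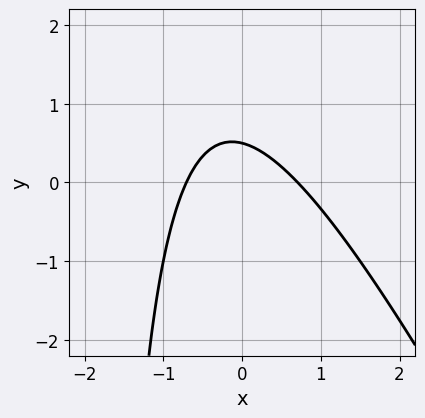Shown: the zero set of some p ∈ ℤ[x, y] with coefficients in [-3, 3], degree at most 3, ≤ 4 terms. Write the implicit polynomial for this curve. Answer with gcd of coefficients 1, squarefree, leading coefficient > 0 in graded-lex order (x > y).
2*x^2 + x*y + 2*y - 1

1. Degree: no degree-1 curve has this shape, so deg p = 2.
2. Solving for integer coefficients yields p as stated.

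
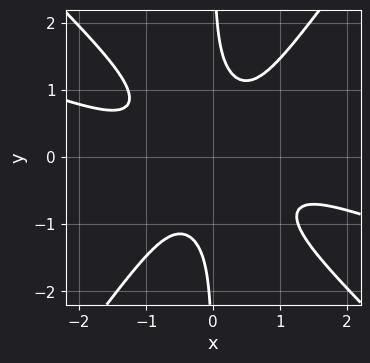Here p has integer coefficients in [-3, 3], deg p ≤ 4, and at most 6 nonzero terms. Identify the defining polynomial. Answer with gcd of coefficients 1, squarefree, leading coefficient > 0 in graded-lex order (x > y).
1. Degree: a generic line meets the curve in up to 4 points, so deg p = 4.
2. Reading off the gridlines: the curve avoids every integer x-axis point in the box; it misses every integer gridline on the y-axis.
3. Putting this together gives p.

x^4 + 3*x^3*y - 2*x*y^3 + 1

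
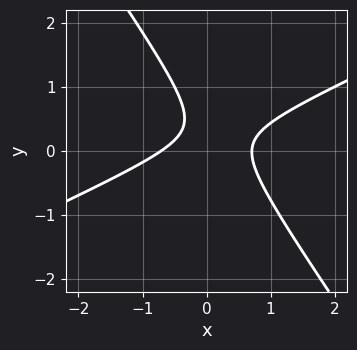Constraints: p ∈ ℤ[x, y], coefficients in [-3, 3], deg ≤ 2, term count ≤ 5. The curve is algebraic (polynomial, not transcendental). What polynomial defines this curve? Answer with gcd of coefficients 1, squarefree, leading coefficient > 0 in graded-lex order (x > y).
First, degree: no degree-1 curve has this shape, so deg p = 2.
Next, observable constraints: no y-intercept at any integer in the box.
Finally, solving for integer coefficients yields p as stated.

2*x^2 - 3*x*y - 3*y^2 + 2*y - 1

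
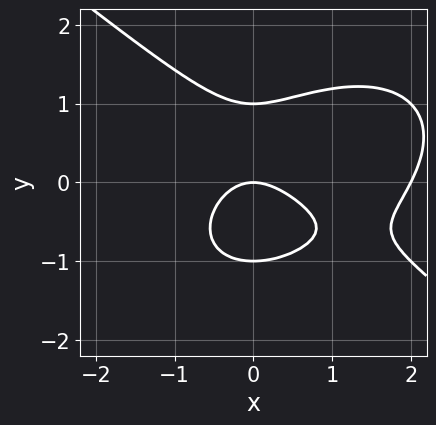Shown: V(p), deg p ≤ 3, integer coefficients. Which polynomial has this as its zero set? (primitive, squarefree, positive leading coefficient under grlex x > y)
The degree is 3 — a generic line meets the curve in up to 3 points.
Against the integer gridlines: among the integer gridlines, it crosses the x-axis at x ∈ {0, 2}; the y-axis gridline crossings are at y ∈ {-1, 0, 1}.
The integer polynomial consistent with all of this is the stated p.

x^3 + 2*y^3 - 2*x^2 - 2*y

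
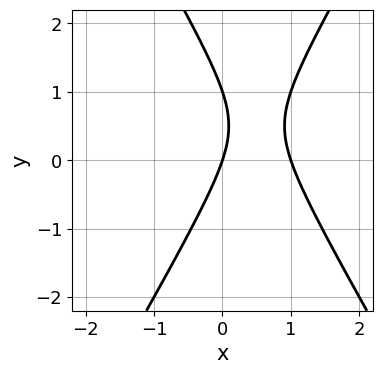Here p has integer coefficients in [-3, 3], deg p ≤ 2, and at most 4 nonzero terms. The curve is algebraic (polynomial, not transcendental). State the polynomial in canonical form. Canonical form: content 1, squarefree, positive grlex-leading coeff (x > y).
1. Degree: a generic line meets the curve in up to 2 points, so deg p = 2.
2. Against the integer gridlines: among the integer gridlines, it crosses the x-axis at x ∈ {0, 1}; among the integer gridlines, it crosses the y-axis at y ∈ {0, 1}.
3. Assembling these constraints gives the stated polynomial.

3*x^2 - y^2 - 3*x + y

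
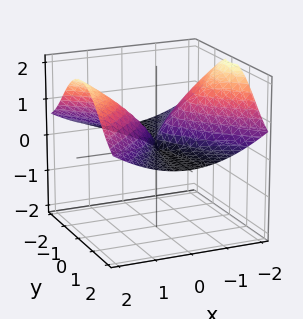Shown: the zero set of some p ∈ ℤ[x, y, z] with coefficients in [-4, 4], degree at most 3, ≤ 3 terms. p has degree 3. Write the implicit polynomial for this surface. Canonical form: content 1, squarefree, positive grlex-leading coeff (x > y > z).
deg p = 3. No degree-2 surface has this shape.
Checking where it meets the axes: it crosses the z-axis at the gridline z = 0; it meets the x-axis at x = 0 (among the integer gridlines); the visible y-axis segment lies entirely on the surface.
Solving for integer coefficients yields p as stated.

3*y^2*z + z^3 - 2*x^2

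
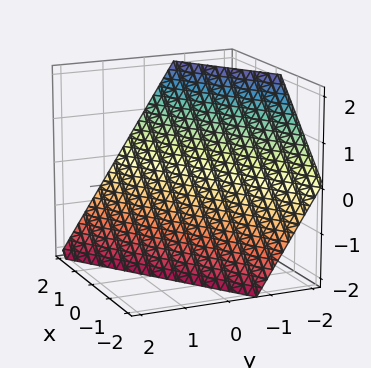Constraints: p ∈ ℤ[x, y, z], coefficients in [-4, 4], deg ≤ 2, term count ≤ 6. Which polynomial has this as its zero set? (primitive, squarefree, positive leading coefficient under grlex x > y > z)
2*x - 3*y - 2*z - 2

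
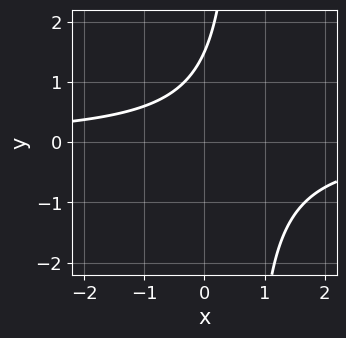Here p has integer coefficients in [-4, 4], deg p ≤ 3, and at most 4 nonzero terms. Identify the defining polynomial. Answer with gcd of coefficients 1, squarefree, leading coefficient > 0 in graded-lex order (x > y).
deg p = 2.
Checking where it meets the axes: the curve avoids every integer x-axis point in the box.
These observations pin down the coefficients.

3*x*y - 2*y + 3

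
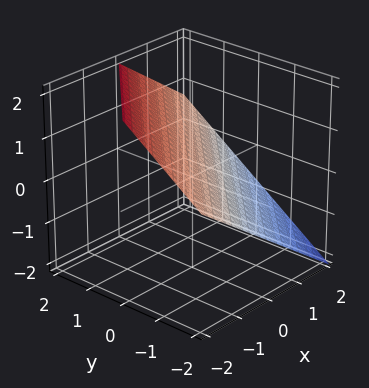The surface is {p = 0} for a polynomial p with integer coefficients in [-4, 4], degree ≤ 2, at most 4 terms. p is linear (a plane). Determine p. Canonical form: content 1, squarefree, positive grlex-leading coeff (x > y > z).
2*x - 2*y + 3*z - 2

Degree: every cross-section is a straight line — this is a plane, so deg p = 1.
Reading off the gridlines: it crosses the x-axis at the gridline x = 1; it crosses the y-axis at the gridline y = -1.
The integer polynomial consistent with all of this is the stated p.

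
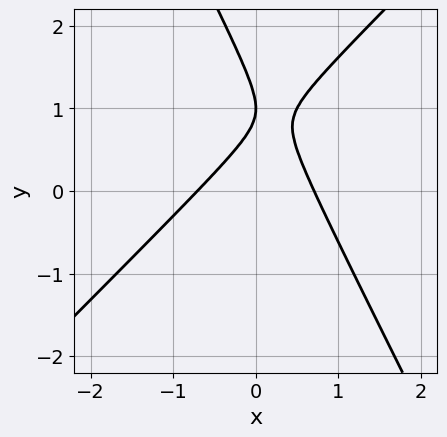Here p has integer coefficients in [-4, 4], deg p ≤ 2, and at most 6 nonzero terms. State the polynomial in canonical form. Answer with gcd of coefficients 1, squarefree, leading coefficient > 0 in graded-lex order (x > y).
1. deg p = 2. The shape is more complex than any degree-1 curve.
2. Observable constraints: it crosses the y-axis at the gridline y = 1.
3. Putting this together gives p.

2*x^2 - x*y - y^2 + 2*y - 1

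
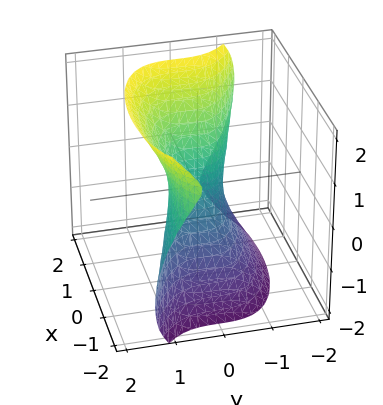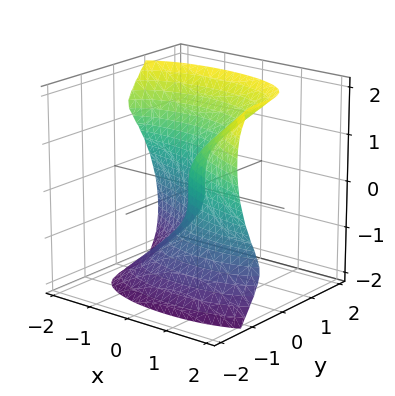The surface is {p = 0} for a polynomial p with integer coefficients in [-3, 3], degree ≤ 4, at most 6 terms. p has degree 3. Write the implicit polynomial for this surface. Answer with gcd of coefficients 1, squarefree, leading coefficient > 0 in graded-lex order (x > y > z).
x^2*z + 3*y^3 - z^3 + 2*x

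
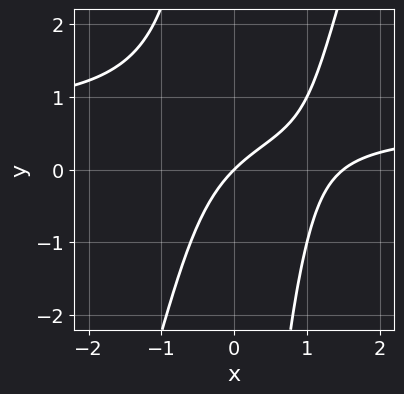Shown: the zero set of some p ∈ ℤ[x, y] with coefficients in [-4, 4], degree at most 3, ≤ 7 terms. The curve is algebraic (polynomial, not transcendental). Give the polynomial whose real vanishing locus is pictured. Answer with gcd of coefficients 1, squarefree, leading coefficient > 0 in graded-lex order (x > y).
3*x^2*y - x*y^2 - 2*x^2 + 3*x - 3*y

(a) The degree is 3 — no degree-2 curve has this shape.
(b) Checking where it meets the axes: one x-axis crossing is at x = 0; one y-axis crossing is at y = 0.
(c) Together with the visible shape, these determine p as stated.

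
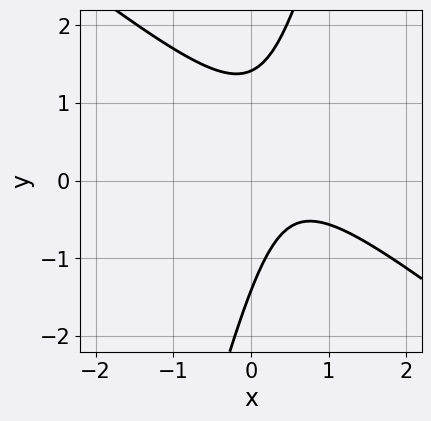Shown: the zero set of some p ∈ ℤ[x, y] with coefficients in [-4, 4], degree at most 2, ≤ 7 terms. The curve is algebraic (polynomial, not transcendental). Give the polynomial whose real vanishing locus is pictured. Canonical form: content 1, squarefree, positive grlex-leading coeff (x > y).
3*x^2 + 3*x*y - y^2 - 3*x + 2

1. Degree: the shape is more complex than any degree-1 curve, so deg p = 2.
2. From the axis intercepts and sections: it misses every integer gridline on the x-axis.
3. Together with the visible shape, these determine p as stated.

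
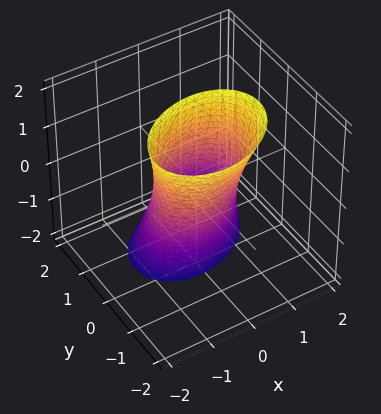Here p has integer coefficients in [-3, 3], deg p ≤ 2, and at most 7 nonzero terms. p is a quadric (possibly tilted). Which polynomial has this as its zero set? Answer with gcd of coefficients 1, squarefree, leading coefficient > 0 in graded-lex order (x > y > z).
1. The degree is 2 — no degree-1 surface has this shape.
2. From the axis intercepts and sections: among the integer gridlines, it crosses the x-axis at x ∈ {-1, 1}; the surface avoids every integer z-axis point in the box.
3. Assembling these constraints gives the stated polynomial.

2*x^2 - x*y + 3*y^2 + 2*y*z - 2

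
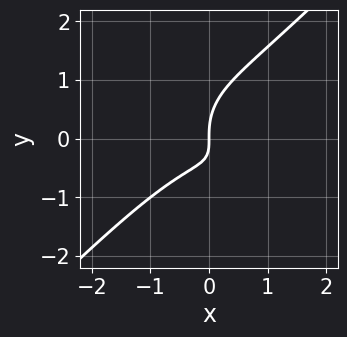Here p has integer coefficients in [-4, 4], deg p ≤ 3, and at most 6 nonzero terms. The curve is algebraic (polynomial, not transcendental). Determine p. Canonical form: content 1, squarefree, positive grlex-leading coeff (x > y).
deg p = 3.
Against the integer gridlines: it meets the y-axis at y = 0 (among the integer gridlines); it crosses the x-axis at the gridline x = 0.
Together with the visible shape, these determine p as stated.

2*x^3 - 2*y^3 - x^2 + 3*x*y + 2*x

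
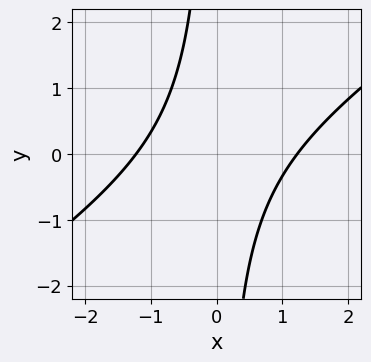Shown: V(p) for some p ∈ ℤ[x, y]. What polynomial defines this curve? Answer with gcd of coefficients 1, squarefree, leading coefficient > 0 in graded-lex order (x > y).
(a) deg p = 2. A generic line meets the curve in up to 2 points.
(b) Against the integer gridlines: the curve avoids every integer y-axis point in the box.
(c) Matching integer coefficients to the picture gives p.

2*x^2 - 3*x*y - 3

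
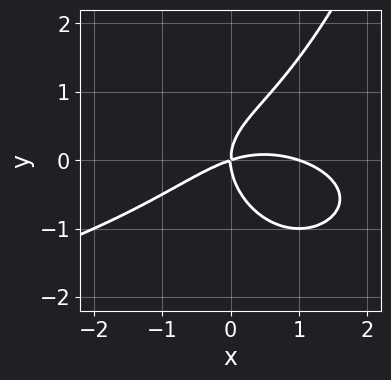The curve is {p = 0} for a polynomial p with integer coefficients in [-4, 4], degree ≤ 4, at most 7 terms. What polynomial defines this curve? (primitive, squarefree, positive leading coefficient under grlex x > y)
x^2*y^2 + x^3 - 2*y^3 - x^2 + 3*x*y

First, the degree is 4 — a generic line meets the curve in up to 4 points.
Next, reading off the gridlines: one y-axis crossing is at y = 0; the x-axis gridline crossings are at x ∈ {0, 1}.
Finally, assembling these constraints gives the stated polynomial.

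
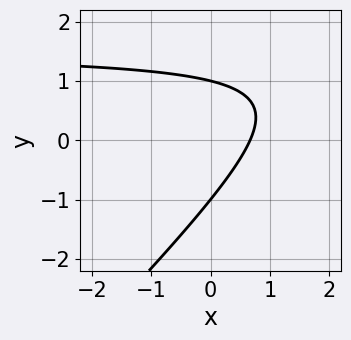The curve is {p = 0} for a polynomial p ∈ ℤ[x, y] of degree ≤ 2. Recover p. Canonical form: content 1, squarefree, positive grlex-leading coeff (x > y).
2*x*y - 2*y^2 - 3*x + 2

Degree: a generic line meets the curve in up to 2 points, so deg p = 2.
Against the integer gridlines: the y-axis gridline crossings are at y ∈ {-1, 1}.
The integer polynomial consistent with all of this is the stated p.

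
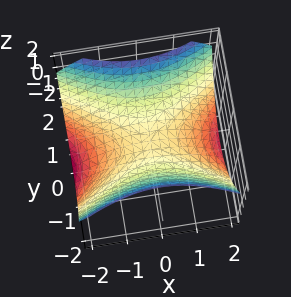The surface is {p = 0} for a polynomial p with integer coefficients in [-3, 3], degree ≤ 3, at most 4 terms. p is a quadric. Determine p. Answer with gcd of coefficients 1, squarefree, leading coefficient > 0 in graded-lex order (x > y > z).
x^2 - 2*y^2 + 3*z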